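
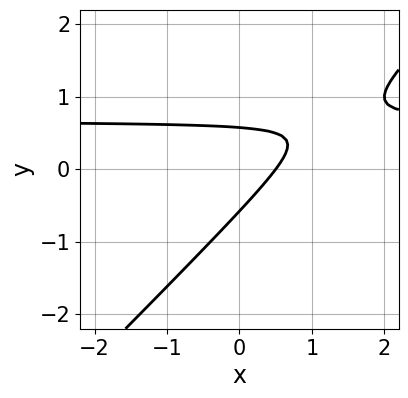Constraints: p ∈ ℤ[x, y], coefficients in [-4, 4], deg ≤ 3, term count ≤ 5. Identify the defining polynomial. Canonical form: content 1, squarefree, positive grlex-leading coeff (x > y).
3*x*y - 3*y^2 - 2*x + 1

Degree: a generic line meets the curve in up to 2 points, so deg p = 2.
The integer polynomial consistent with all of this is the stated p.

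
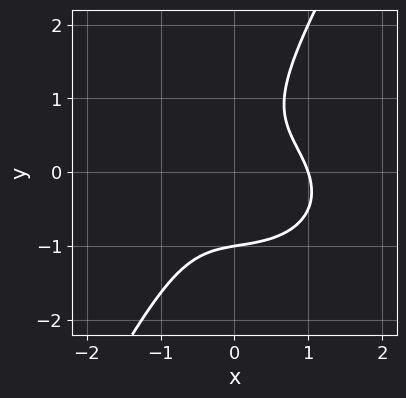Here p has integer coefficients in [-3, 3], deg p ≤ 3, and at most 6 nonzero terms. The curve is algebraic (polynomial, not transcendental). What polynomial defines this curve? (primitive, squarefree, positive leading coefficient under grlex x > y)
2*x^3 + 3*x*y^2 - 2*y^3 + 2*x*y - 2

1. deg p = 3. No degree-2 curve has this shape.
2. From the axis intercepts and sections: it meets the y-axis at y = -1 (among the integer gridlines); it meets the x-axis at x = 1 (among the integer gridlines).
3. Matching integer coefficients to the picture gives p.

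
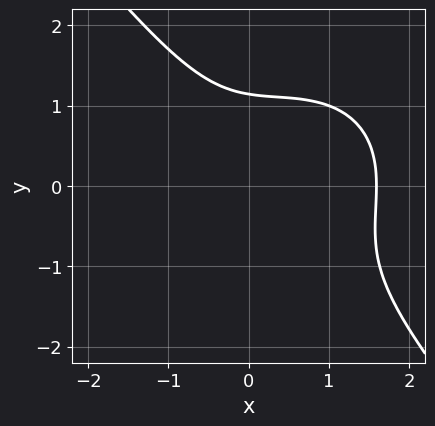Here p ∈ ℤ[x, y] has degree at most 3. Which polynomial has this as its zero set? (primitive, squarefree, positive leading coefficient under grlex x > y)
2*x^3 + x*y^2 + 2*y^3 - 2*x^2 - 3

First, degree: no degree-2 curve has this shape, so deg p = 3.
Finally, the integer polynomial consistent with all of this is the stated p.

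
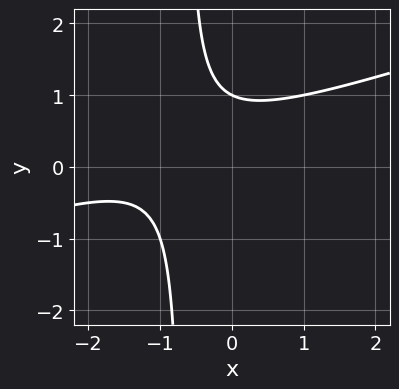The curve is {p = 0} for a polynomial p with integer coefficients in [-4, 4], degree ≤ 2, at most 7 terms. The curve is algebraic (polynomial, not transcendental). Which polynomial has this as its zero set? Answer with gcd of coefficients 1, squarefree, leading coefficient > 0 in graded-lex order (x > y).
x^2 - 3*x*y + 2*x - 2*y + 2

The degree is 2 — a generic line meets the curve in up to 2 points.
Observable constraints: no x-intercept at any integer in the box; one y-axis crossing is at y = 1.
Fitting integer coefficients to these (and the overall shape) gives p.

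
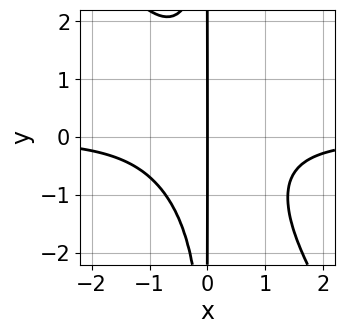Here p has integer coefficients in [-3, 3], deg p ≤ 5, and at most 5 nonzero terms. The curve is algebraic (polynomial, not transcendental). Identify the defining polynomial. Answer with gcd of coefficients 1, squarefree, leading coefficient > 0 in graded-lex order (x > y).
The degree is 4 — no degree-3 curve has this shape.
Reading off the gridlines: it crosses the x-axis at the gridline x = 0; every point of the y-axis in the box is on the curve.
Putting this together gives p.

3*x^3*y + 2*x^2*y^2 + 3*x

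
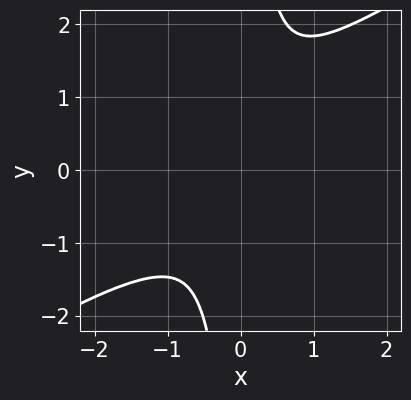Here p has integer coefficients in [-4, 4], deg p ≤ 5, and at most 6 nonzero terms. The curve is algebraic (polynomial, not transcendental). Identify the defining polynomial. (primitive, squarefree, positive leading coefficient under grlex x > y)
x^3*y - 2*x*y^3 + x^2*y + 2*x^2 + 2*y^2

The degree is 4 — a generic line meets the curve in up to 4 points.
Matching integer coefficients to the picture gives p.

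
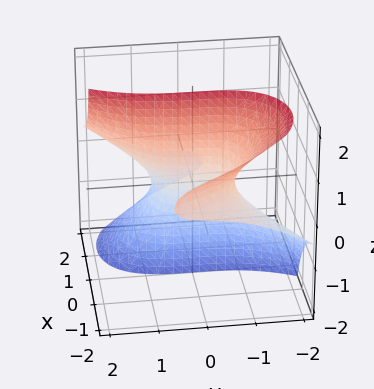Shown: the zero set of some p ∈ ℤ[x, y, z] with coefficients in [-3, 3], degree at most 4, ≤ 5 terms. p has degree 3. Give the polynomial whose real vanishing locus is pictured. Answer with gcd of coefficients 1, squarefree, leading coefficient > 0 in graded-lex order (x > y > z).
2*x^2*z + x*y*z + 3*x*z^2 - y^3 + x

1. deg p = 3.
2. Observable constraints: every point of the z-axis in the box is on the surface; it crosses the x-axis at the gridline x = 0; it crosses the y-axis at the gridline y = 0.
3. Matching integer coefficients to the picture gives p.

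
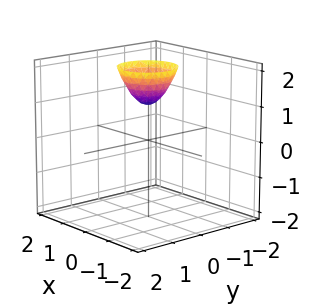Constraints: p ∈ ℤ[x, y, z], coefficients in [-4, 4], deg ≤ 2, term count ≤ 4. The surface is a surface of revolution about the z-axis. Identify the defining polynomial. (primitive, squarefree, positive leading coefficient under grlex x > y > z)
3*x^2 + 3*y^2 - 2*z + 2

1. Degree: the shape is more complex than any degree-1 surface, so deg p = 2.
2. Symmetries: rotational symmetry about the z-axis ⇒ p depends on x, y only through x² + y².
3. Observable constraints: it meets the z-axis at z = 1 (among the integer gridlines); a circular section at z = 2 has radius between 0 and 1.
4. The integer polynomial consistent with all of this is the stated p.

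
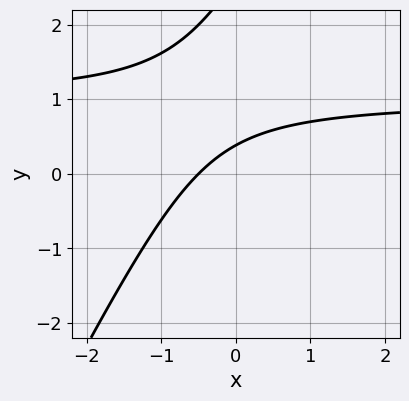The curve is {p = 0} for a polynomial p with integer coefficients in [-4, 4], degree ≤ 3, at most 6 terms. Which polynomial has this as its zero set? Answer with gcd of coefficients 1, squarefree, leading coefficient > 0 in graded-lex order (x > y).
First, deg p = 2. No degree-1 curve has this shape.
Finally, matching integer coefficients to the picture gives p.

2*x*y - y^2 - 2*x + 3*y - 1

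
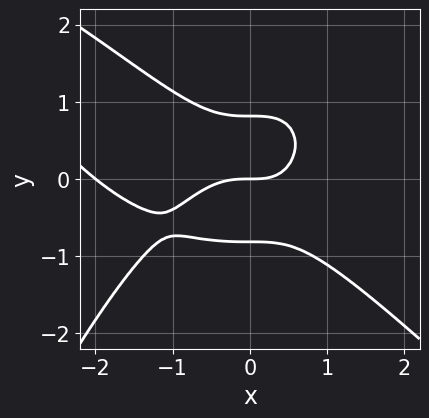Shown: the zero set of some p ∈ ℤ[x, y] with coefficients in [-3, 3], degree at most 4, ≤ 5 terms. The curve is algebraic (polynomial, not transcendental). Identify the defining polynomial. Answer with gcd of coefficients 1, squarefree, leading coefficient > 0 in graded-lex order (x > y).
deg p = 4.
Observable constraints: among the integer gridlines, it crosses the x-axis at x ∈ {-2, 0}; it meets the y-axis at y = 0 (among the integer gridlines).
Matching integer coefficients to the picture gives p.

x^4 + x^3*y + 2*x^3 + 3*y^3 - 2*y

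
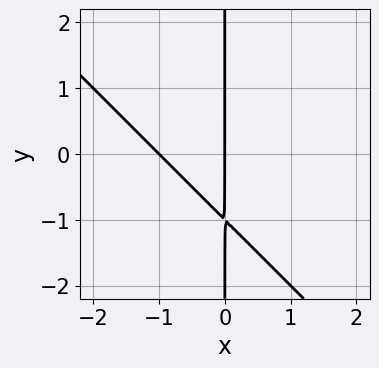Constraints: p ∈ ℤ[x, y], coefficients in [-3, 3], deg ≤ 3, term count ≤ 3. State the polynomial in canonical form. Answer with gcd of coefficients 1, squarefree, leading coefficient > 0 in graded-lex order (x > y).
1. Degree: no degree-1 curve has this shape, so deg p = 2.
2. From the visible intercepts: the visible y-axis segment lies entirely on the curve; the x-axis gridline crossings are at x ∈ {-1, 0}.
3. Together with the visible shape, these determine p as stated.

x^2 + x*y + x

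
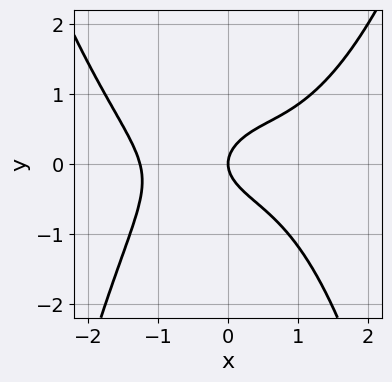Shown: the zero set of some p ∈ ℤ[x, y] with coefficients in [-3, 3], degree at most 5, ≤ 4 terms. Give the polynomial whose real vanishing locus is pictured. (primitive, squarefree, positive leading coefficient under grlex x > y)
x^4 - x^2*y - 3*y^2 + 2*x

deg p = 4.
Checking where it meets the axes: it meets the y-axis at y = 0 (among the integer gridlines); one x-axis crossing is at x = 0.
Putting this together gives p.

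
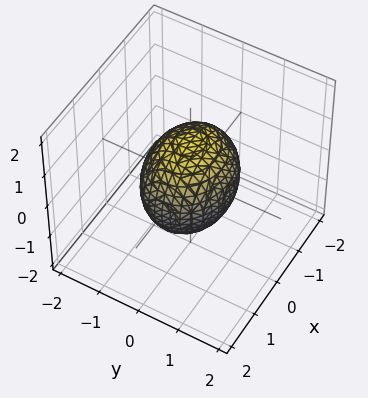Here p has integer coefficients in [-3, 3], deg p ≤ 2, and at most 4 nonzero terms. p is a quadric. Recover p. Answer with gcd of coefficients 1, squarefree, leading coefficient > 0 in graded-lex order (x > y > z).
deg p = 2. Bounded and convex; a quadric.
Symmetries: it's symmetric under z → −z, forcing even powers of z; mirror symmetry y ↦ −y ⇒ only even powers of y; mirror symmetry x ↦ −x ⇒ only even powers of x.
Reading off the gridlines: the y-axis gridline crossings are at y ∈ {-1, 1}.
These observations pin down the coefficients.

2*x^2 + 3*y^2 + 2*z^2 - 3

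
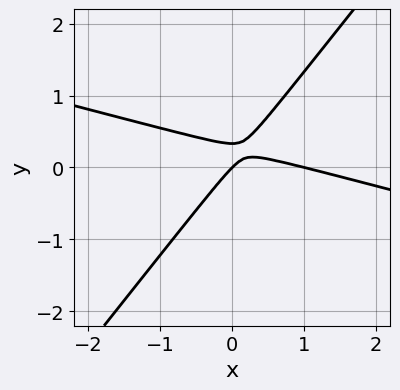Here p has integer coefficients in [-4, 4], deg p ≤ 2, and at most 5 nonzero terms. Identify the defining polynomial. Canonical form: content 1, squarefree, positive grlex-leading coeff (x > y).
1. deg p = 2. No degree-1 curve has this shape.
2. Checking where it meets the axes: it meets the y-axis at y = 0 (among the integer gridlines); among the integer gridlines, it crosses the x-axis at x ∈ {0, 1}.
3. Assembling these constraints gives the stated polynomial.

x^2 + 3*x*y - 3*y^2 - x + y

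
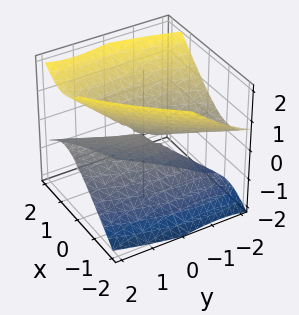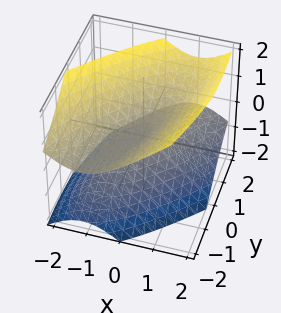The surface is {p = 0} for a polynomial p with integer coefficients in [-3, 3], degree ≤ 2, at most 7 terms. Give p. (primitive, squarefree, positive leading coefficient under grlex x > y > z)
3*x^2 - 3*x*y + y^2 + 2*y*z - 3*z^2

(a) The degree is 2 — no degree-1 surface has this shape.
(b) From the visible intercepts: it meets the z-axis at z = 0 (among the integer gridlines); it meets the x-axis at x = 0 (among the integer gridlines); it crosses the y-axis at the gridline y = 0.
(c) Solving for integer coefficients yields p as stated.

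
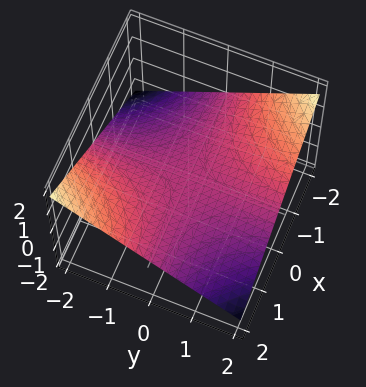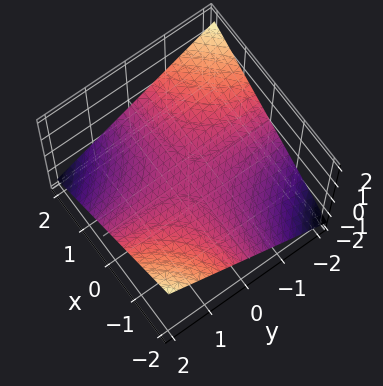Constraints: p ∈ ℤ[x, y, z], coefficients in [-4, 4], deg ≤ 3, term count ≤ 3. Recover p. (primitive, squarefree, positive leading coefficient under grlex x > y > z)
1. deg p = 2.
2. Against the integer gridlines: every point of the y-axis in the box is on the surface; the visible x-axis segment lies entirely on the surface; it meets the z-axis at z = 0 (among the integer gridlines).
3. Assembling these constraints gives the stated polynomial.

x*y + 3*z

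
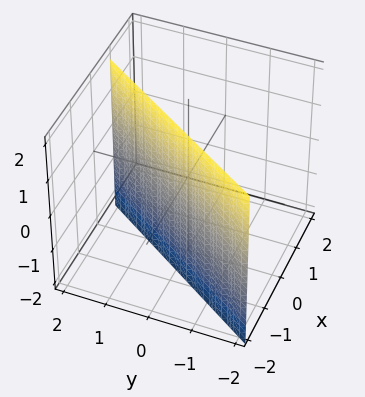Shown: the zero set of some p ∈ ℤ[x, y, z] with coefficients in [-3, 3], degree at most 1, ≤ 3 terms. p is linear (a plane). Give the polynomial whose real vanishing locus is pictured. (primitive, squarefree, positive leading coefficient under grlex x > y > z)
(a) Degree: the surface is flat (a plane), so deg p = 1.
(b) Checking where it meets the axes: one y-axis crossing is at y = 1; it misses every integer gridline on the z-axis.
(c) Matching integer coefficients to the picture gives p.

3*x - 2*y + 2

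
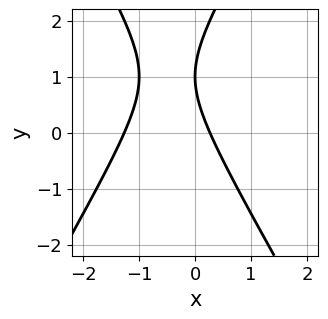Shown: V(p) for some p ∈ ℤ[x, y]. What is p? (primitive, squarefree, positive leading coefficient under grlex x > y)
3*x^2 - y^2 + 3*x + 2*y - 1

First, the degree is 2 — the shape is more complex than any degree-1 curve.
Then, reading off the gridlines: one y-axis crossing is at y = 1.
Finally, putting this together gives p.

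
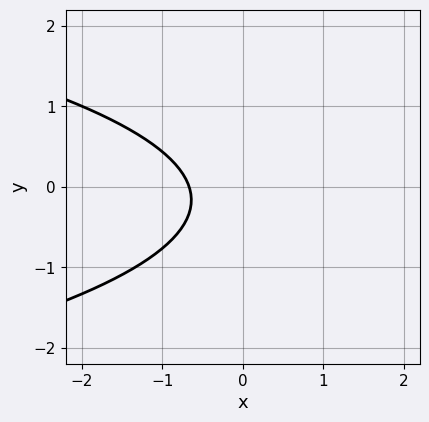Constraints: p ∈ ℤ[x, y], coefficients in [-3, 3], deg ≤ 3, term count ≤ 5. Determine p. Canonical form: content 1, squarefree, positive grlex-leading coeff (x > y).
3*y^2 + 3*x + y + 2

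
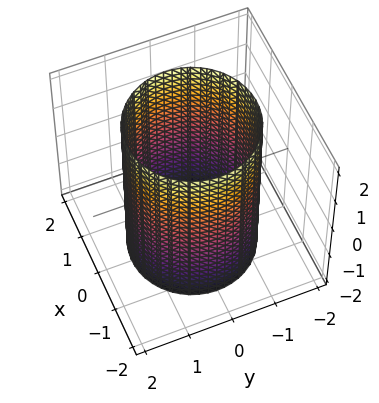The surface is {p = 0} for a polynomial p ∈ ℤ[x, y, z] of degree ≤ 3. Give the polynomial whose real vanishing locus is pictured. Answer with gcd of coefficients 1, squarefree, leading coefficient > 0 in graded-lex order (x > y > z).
x^2 + y^2 - 2

First, the degree is 2 — a cylinder; a quadric.
Then, symmetries: the surface is invariant under rotation about z: p = q(x² + y², z); the z ↦ −z reflection is a symmetry, so z appears only in even powers.
Next, reading off the gridlines: it misses every integer gridline on the z-axis; a circular section at z = 2 has radius between 1 and 2.
Finally, fitting integer coefficients to these (and the overall shape) gives p.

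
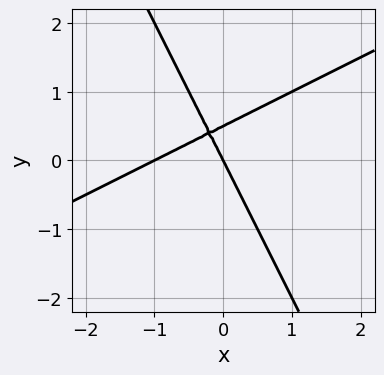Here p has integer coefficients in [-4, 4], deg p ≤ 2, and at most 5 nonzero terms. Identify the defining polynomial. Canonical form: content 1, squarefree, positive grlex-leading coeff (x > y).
(a) Degree: a generic line meets the curve in up to 2 points, so deg p = 2.
(b) Observable constraints: the x-axis gridline crossings are at x ∈ {-1, 0}; it meets the y-axis at y = 0 (among the integer gridlines).
(c) Matching integer coefficients to the picture gives p.

2*x^2 - 3*x*y - 2*y^2 + 2*x + y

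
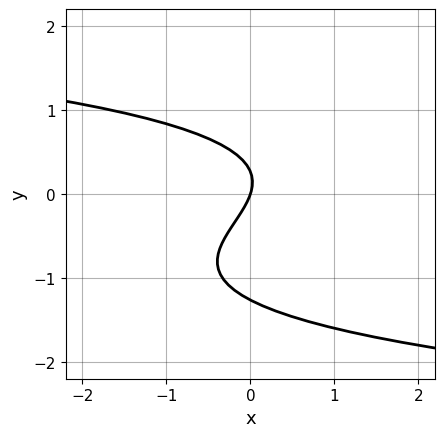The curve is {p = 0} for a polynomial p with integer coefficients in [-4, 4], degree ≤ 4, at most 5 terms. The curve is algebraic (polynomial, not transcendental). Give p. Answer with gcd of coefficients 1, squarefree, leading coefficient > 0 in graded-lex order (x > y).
3*y^3 + 3*y^2 + 3*x - y

deg p = 3.
From the axis intercepts and sections: it crosses the y-axis at the gridline y = 0; it meets the x-axis at x = 0 (among the integer gridlines).
Assembling these constraints gives the stated polynomial.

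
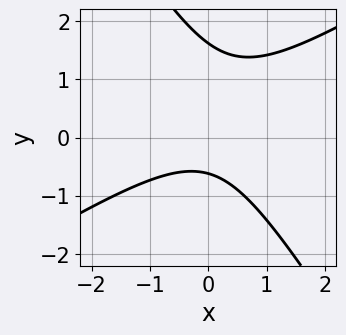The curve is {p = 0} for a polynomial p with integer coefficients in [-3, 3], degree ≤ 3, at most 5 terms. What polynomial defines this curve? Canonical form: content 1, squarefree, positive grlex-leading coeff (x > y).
(a) Degree: the shape is more complex than any degree-1 curve, so deg p = 2.
(b) Against the integer gridlines: it misses every integer gridline on the x-axis.
(c) These observations pin down the coefficients.

x^2 - x*y - y^2 + y + 1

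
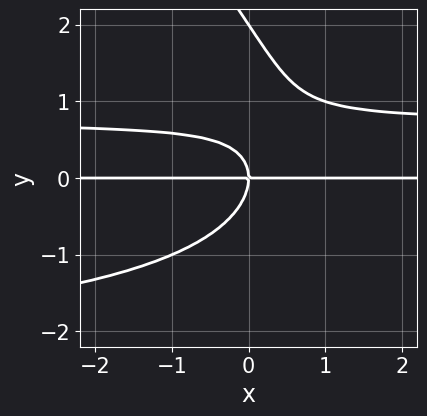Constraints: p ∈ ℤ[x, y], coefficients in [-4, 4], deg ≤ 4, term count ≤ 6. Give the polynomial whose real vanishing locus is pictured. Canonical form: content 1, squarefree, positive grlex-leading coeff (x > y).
x*y^3 + y^4 + 2*x*y^2 - 2*y^3 - 2*x*y

(a) The degree is 4 — the shape is more complex than any degree-3 curve.
(b) Checking where it meets the axes: among the integer gridlines, it crosses the y-axis at y ∈ {0, 2}; every point of the x-axis in the box is on the curve.
(c) Fitting integer coefficients to these (and the overall shape) gives p.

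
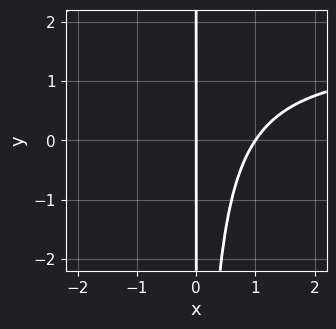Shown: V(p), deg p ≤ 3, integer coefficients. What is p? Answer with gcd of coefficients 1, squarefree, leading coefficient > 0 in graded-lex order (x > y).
2*x^2*y - 3*x^2 + 3*x

1. Degree: no degree-2 curve has this shape, so deg p = 3.
2. From the visible intercepts: every point of the y-axis in the box is on the curve; the x-axis gridline crossings are at x ∈ {0, 1}.
3. Putting this together gives p.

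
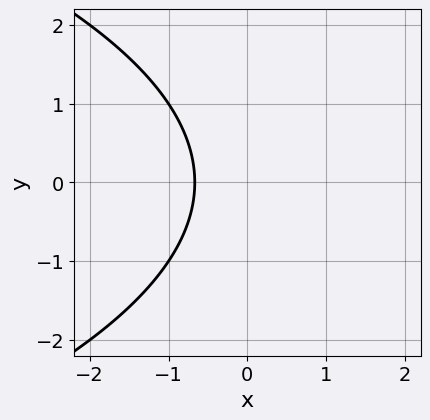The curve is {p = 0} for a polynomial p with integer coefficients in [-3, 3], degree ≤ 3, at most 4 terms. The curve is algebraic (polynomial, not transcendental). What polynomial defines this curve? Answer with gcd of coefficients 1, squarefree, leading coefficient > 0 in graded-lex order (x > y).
y^2 + 3*x + 2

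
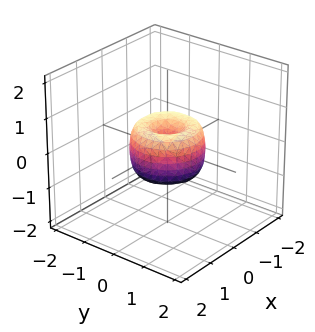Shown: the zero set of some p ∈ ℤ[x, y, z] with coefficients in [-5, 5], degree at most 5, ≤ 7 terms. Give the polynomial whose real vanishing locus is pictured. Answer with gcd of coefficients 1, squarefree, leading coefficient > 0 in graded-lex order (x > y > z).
2*x^4 + 4*x^2*y^2 + 2*y^4 - 2*x^2 - 2*y^2 + z^2

First, degree: a generic line meets the surface in up to 4 points, so deg p = 4.
Then, by symmetry, every cross-section ⟂ z is a circle, so x, y appear only via x² + y².
Then, observable constraints: the x-axis gridline crossings are at x ∈ {-1, 0, 1}; it crosses the z-axis at the gridline z = 0; among the integer gridlines, it crosses the y-axis at y ∈ {-1, 0, 1}; a circular section at z = 0 has radius exactly 1.
Finally, the integer polynomial consistent with all of this is the stated p.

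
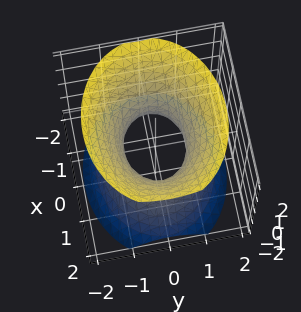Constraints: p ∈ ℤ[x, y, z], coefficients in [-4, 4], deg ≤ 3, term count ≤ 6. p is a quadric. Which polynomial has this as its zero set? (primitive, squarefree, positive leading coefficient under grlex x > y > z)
2*x^2 + 3*y^2 - 2*z^2 - 2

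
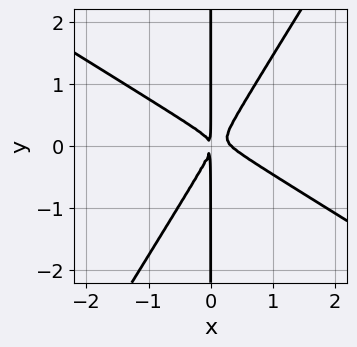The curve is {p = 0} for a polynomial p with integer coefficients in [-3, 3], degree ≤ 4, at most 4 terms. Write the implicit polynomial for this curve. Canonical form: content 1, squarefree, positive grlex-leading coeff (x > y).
1. deg p = 3. A generic line meets the curve in up to 3 points.
2. Reading off the gridlines: the visible y-axis segment lies entirely on the curve.
3. Assembling these constraints gives the stated polynomial.

3*x^3 + 3*x^2*y - 3*x*y^2 - x^2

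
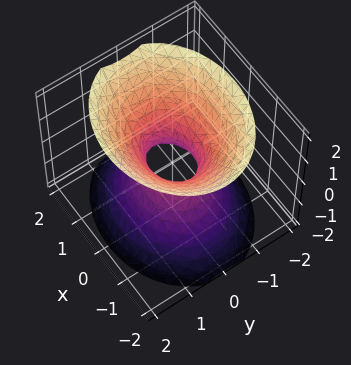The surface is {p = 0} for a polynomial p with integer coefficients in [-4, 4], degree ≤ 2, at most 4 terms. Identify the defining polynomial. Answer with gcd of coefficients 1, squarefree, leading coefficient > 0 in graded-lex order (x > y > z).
deg p = 2. One connected sheet with a waist; a quadric.
Symmetries: the x ↦ −x reflection is a symmetry, so x appears only in even powers; it's symmetric under z → −z, forcing even powers of z; mirror symmetry y ↦ −y ⇒ only even powers of y.
From the visible intercepts: no z-intercept at any integer in the box.
Fitting integer coefficients to these (and the overall shape) gives p.

2*x^2 + 3*y^2 - 2*z^2 - 1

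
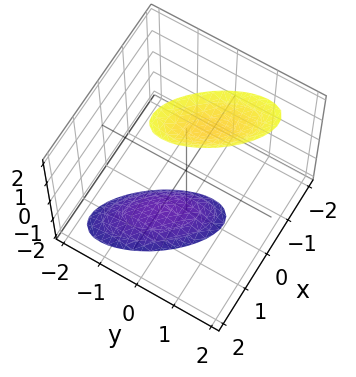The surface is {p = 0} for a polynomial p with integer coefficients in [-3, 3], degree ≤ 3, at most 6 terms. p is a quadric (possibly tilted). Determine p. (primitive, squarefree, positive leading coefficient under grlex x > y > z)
3*x^2 + 3*x*y + x*z + 2*y^2 - z^2 + 3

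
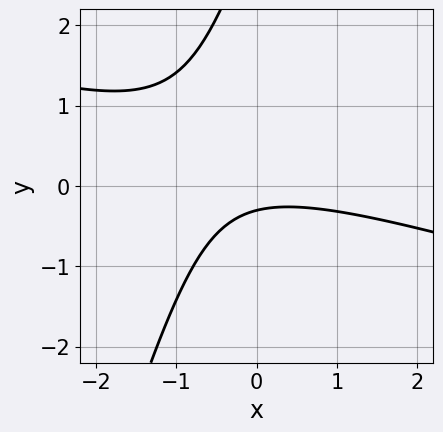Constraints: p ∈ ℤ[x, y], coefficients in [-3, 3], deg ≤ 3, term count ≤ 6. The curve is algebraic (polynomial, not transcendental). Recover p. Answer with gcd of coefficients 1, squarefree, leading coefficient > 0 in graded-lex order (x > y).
x^2 + 3*x*y - y^2 + 3*y + 1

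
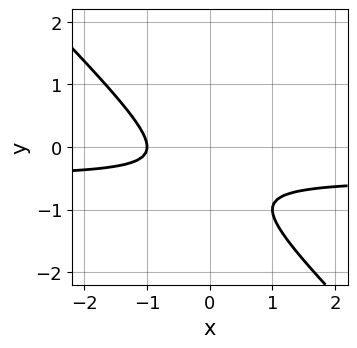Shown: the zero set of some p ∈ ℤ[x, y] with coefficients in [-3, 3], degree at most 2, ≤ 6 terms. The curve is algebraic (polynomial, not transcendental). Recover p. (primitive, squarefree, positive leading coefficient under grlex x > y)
2*x*y + 2*y^2 + x + 2*y + 1

First, deg p = 2.
Then, reading off the gridlines: it meets the x-axis at x = -1 (among the integer gridlines); it misses every integer gridline on the y-axis.
Finally, these observations pin down the coefficients.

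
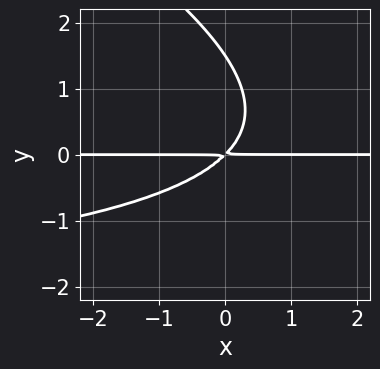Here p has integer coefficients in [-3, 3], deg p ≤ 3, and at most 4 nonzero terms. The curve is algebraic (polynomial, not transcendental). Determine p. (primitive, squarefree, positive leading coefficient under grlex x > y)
(a) Degree: no degree-2 curve has this shape, so deg p = 3.
(b) Checking where it meets the axes: the visible x-axis segment lies entirely on the curve.
(c) Putting this together gives p.

x*y^2 + 2*y^3 + 3*x*y - 3*y^2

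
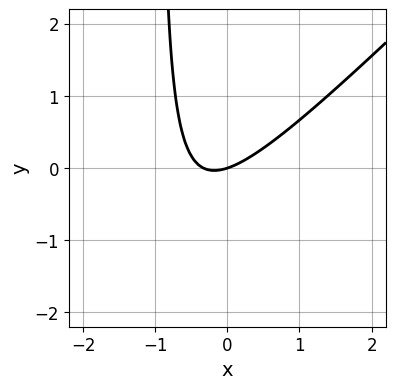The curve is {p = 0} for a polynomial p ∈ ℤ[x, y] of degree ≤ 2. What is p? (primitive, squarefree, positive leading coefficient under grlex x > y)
(a) The degree is 2 — no degree-1 curve has this shape.
(b) From the visible intercepts: it meets the x-axis at x = 0 (among the integer gridlines); it meets the y-axis at y = 0 (among the integer gridlines).
(c) The integer polynomial consistent with all of this is the stated p.

3*x^2 - 3*x*y + x - 3*y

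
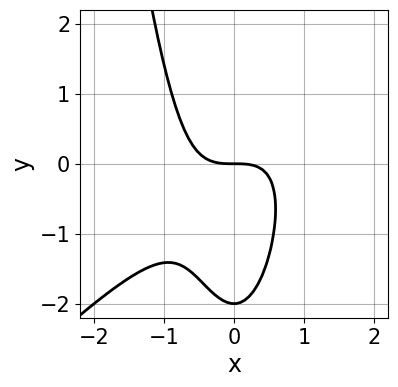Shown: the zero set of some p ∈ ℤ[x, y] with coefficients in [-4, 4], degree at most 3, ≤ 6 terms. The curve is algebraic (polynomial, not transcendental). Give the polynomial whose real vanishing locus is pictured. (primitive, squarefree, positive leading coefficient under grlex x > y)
2*x^3 - 2*x^2*y + y^2 + 2*y

deg p = 3. A generic line meets the curve in up to 3 points.
Against the integer gridlines: it crosses the x-axis at the gridline x = 0; the y-axis gridline crossings are at y ∈ {-2, 0}.
These observations pin down the coefficients.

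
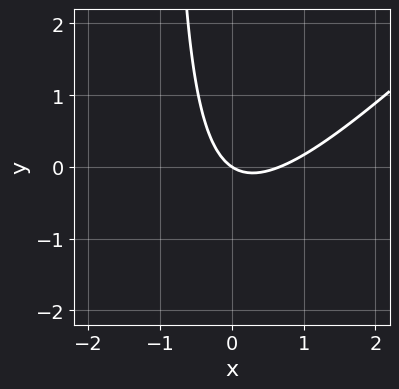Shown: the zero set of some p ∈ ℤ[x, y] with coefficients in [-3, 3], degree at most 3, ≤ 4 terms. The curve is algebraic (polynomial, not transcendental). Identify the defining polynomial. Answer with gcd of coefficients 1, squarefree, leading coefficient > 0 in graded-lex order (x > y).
3*x^2 - 3*x*y - 2*x - 3*y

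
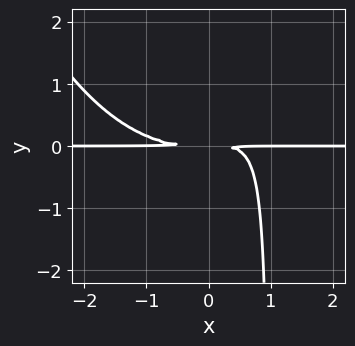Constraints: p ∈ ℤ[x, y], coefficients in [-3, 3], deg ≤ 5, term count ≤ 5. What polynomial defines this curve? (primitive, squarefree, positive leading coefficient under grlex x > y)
(a) Degree: no degree-3 curve has this shape, so deg p = 4.
(b) From the axis intercepts and sections: the visible x-axis segment lies entirely on the curve.
(c) Matching integer coefficients to the picture gives p.

x^3*y - 3*x*y^2 + 3*y^2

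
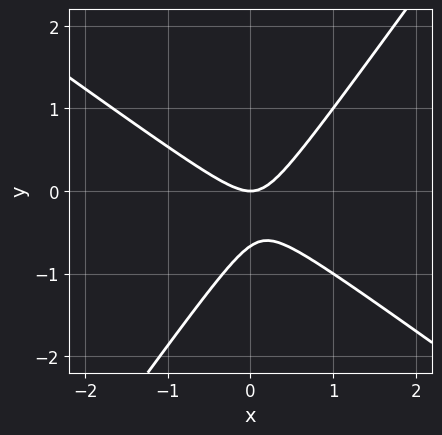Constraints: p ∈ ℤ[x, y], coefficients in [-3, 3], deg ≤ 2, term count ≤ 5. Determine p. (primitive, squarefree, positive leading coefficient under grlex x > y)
The degree is 2 — no degree-1 curve has this shape.
Against the integer gridlines: it crosses the x-axis at the gridline x = 0; it meets the y-axis at y = 0 (among the integer gridlines).
The integer polynomial consistent with all of this is the stated p.

3*x^2 + 2*x*y - 3*y^2 - 2*y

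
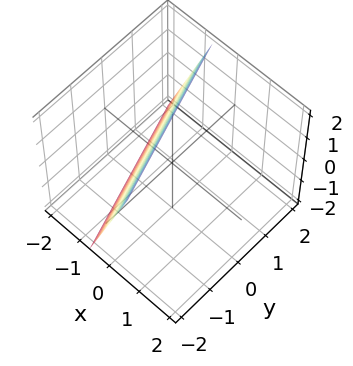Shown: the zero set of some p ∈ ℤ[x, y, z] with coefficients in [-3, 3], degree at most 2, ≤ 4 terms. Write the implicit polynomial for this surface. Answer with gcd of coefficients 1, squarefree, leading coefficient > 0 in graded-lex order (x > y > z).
3*x + y - z + 2

First, the degree is 1 — every cross-section is a straight line — this is a plane.
Next, checking where it meets the axes: it crosses the y-axis at the gridline y = -2; it meets the z-axis at z = 2 (among the integer gridlines).
Finally, fitting integer coefficients to these (and the overall shape) gives p.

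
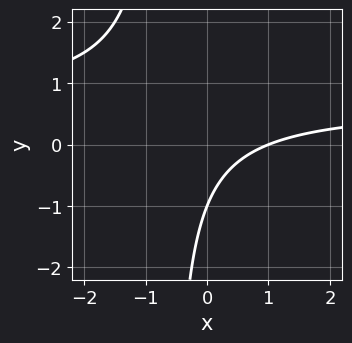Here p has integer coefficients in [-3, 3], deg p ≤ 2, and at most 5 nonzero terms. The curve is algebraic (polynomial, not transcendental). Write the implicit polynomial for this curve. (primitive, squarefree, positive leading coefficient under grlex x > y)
3*x*y - 2*x + 2*y + 2

1. deg p = 2.
2. From the visible intercepts: one x-axis crossing is at x = 1; it crosses the y-axis at the gridline y = -1.
3. Matching integer coefficients to the picture gives p.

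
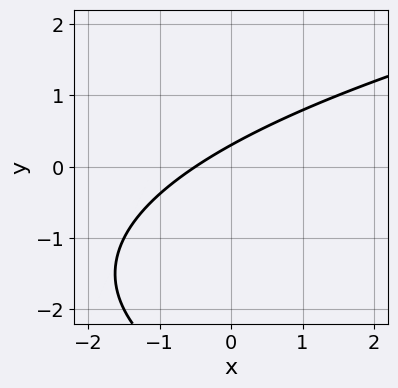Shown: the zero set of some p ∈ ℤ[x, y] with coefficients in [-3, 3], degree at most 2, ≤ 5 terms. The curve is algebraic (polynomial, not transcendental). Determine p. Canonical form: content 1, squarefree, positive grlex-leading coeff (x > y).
y^2 - 2*x + 3*y - 1

(a) Degree: the shape is more complex than any degree-1 curve, so deg p = 2.
(b) Solving for integer coefficients yields p as stated.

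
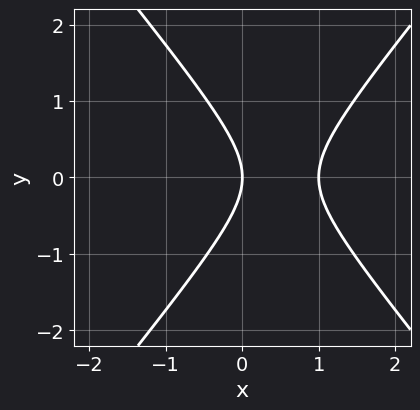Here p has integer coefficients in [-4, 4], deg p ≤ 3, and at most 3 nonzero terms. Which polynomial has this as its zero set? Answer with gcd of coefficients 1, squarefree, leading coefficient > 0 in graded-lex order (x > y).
1. Degree: no degree-1 curve has this shape, so deg p = 2.
2. Symmetries: it's symmetric under y → −y, forcing even powers of y.
3. From the axis intercepts and sections: one y-axis crossing is at y = 0; the x-axis gridline crossings are at x ∈ {0, 1}.
4. Matching integer coefficients to the picture gives p.

3*x^2 - 2*y^2 - 3*x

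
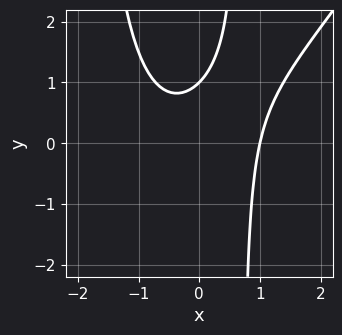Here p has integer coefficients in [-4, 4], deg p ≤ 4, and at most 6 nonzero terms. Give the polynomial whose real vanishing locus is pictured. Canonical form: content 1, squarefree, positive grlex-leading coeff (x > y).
The degree is 3 — the shape is more complex than any degree-2 curve.
Observable constraints: one x-axis crossing is at x = 1; it meets the y-axis at y = 1 (among the integer gridlines).
The integer polynomial consistent with all of this is the stated p.

3*x^3 - 2*x^2*y - 3*x*y + 3*y - 3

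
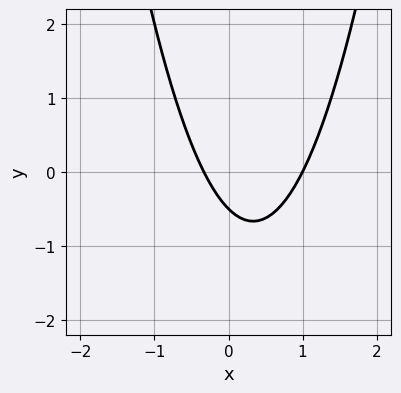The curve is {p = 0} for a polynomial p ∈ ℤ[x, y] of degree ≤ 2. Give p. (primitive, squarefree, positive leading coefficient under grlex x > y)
3*x^2 - 2*x - 2*y - 1

Degree: no degree-1 curve has this shape, so deg p = 2.
Reading off the gridlines: it crosses the x-axis at the gridline x = 1.
Fitting integer coefficients to these (and the overall shape) gives p.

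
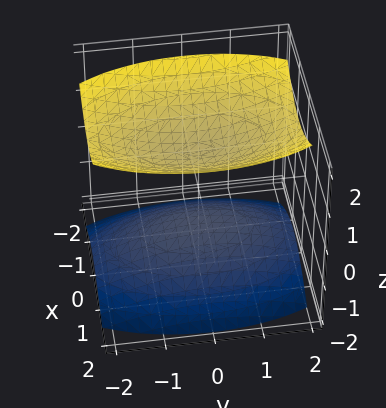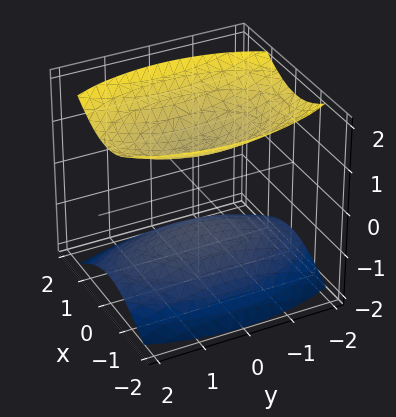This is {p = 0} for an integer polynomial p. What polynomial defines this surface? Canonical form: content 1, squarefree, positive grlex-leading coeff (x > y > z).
(a) I count 2 distinct pieces. Treating them together as one polynomial.
(b) The degree is 2 — two sheets facing apart; a quadric.
(c) Symmetries: mirror symmetry x ↦ −x ⇒ only even powers of x; it's symmetric under z → −z, forcing even powers of z; it's symmetric under y → −y, forcing even powers of y.
(d) Reading off the gridlines: the z-axis gridline crossings are at z ∈ {-1, 1}; it misses every integer gridline on the x-axis; the surface avoids every integer y-axis point in the box.
(e) Assembling these constraints gives the stated polynomial.

3*x^2 + y^2 - 3*z^2 + 3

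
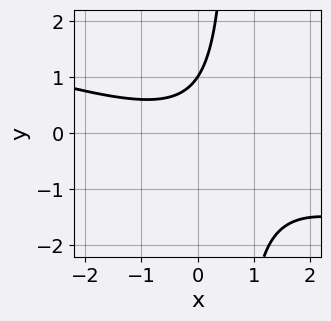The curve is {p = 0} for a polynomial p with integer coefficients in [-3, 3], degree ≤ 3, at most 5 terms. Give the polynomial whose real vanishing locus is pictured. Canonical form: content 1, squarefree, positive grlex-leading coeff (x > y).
x^2 + 3*x*y - 2*y + 2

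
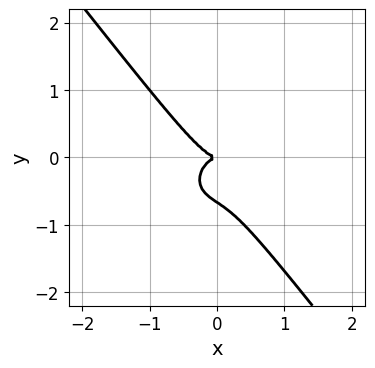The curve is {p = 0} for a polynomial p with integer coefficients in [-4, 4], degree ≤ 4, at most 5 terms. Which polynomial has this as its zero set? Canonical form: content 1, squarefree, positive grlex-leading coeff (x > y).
(a) The degree is 3 — a generic line meets the curve in up to 3 points.
(b) Checking where it meets the axes: it crosses the y-axis at the gridline y = 0; it meets the x-axis at x = 0 (among the integer gridlines).
(c) Solving for integer coefficients yields p as stated.

3*x^3 + 2*x*y^2 + 3*y^3 + 2*y^2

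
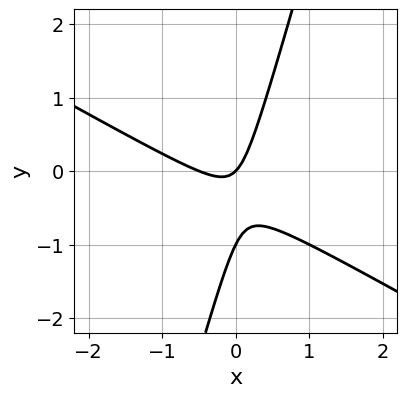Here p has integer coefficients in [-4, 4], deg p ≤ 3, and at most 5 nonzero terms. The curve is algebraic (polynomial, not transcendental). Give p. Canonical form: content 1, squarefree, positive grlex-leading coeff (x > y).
2*x^2 + 3*x*y - y^2 + x - y

1. Degree: no degree-1 curve has this shape, so deg p = 2.
2. From the axis intercepts and sections: it meets the x-axis at x = 0 (among the integer gridlines); among the integer gridlines, it crosses the y-axis at y ∈ {-1, 0}.
3. Together with the visible shape, these determine p as stated.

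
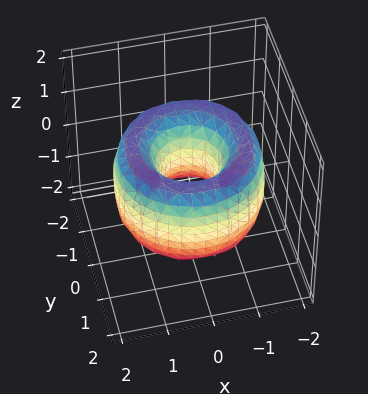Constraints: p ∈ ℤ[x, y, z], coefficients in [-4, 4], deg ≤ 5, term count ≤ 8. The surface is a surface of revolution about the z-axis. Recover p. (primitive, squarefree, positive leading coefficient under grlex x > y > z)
1. Degree: no degree-3 surface has this shape, so deg p = 4.
2. By symmetry, the surface is invariant under rotation about z: p = q(x² + y², z).
3. Reading off the gridlines: no z-intercept at any integer in the box; a circular section at z = -1 has radius exactly 1.
4. These observations pin down the coefficients.

x^4 + 2*x^2*y^2 + y^4 - 3*x^2 - 3*y^2 + z^2 + 1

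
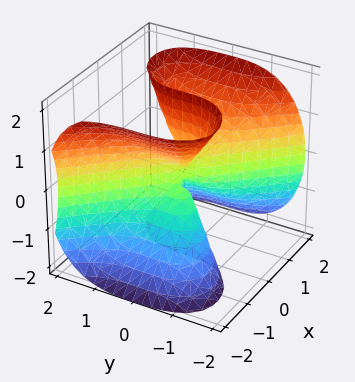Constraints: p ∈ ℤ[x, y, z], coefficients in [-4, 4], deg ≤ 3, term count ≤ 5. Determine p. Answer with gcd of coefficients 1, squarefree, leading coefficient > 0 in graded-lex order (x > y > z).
(a) deg p = 3.
(b) From the axis intercepts and sections: it meets the y-axis at y = 0 (among the integer gridlines); the visible z-axis segment lies entirely on the surface; it crosses the x-axis at the gridline x = 0.
(c) Together with the visible shape, these determine p as stated.

x^3 - x*z^2 + y^3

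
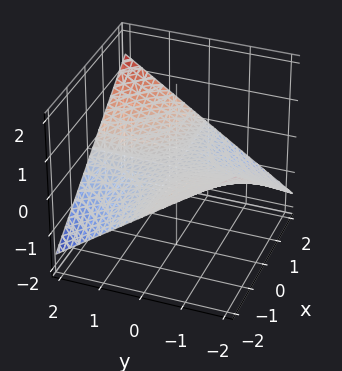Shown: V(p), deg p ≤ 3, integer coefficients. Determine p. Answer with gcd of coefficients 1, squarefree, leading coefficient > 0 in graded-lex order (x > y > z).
The degree is 2 — a saddle surface; a quadric.
Checking where it meets the axes: every point of the x-axis in the box is on the surface; the visible y-axis segment lies entirely on the surface.
Fitting integer coefficients to these (and the overall shape) gives p.

x*y - 3*z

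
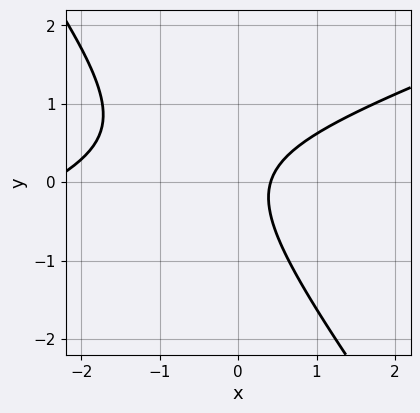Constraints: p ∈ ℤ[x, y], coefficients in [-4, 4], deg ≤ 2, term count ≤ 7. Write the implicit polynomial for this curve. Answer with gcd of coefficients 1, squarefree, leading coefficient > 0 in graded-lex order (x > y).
x^2 - 2*x*y - 2*y^2 + 2*x - 1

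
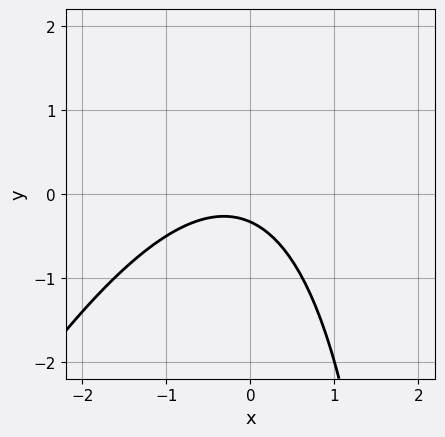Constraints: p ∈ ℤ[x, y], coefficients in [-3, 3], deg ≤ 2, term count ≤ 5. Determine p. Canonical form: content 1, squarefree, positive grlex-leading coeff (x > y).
2*x^2 - x*y + x + 3*y + 1

1. The degree is 2 — no degree-1 curve has this shape.
2. From the visible intercepts: the curve avoids every integer x-axis point in the box.
3. Assembling these constraints gives the stated polynomial.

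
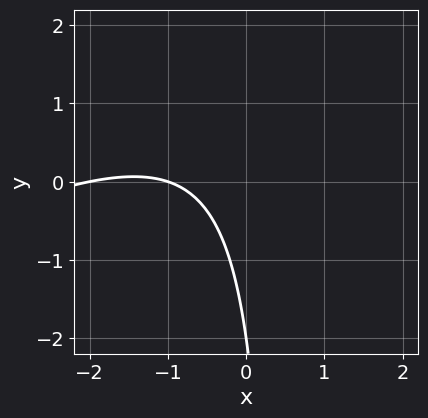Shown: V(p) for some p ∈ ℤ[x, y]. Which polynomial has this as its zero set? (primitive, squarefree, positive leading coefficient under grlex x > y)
x^2 - 2*x*y + 3*x + y + 2

1. Degree: a generic line meets the curve in up to 2 points, so deg p = 2.
2. From the visible intercepts: one y-axis crossing is at y = -2; the x-axis gridline crossings are at x ∈ {-2, -1}.
3. Solving for integer coefficients yields p as stated.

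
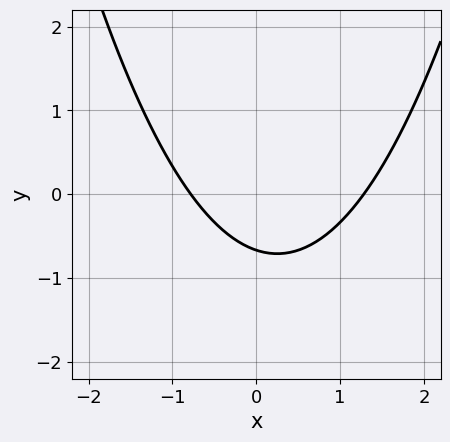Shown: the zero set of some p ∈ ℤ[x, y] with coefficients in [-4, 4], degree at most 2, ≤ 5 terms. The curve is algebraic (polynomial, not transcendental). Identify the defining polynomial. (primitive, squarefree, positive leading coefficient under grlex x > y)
1. deg p = 2. A generic line meets the curve in up to 2 points.
2. The integer polynomial consistent with all of this is the stated p.

2*x^2 - x - 3*y - 2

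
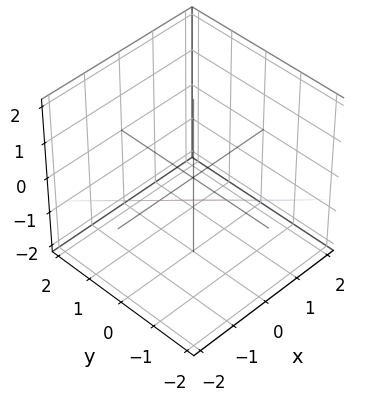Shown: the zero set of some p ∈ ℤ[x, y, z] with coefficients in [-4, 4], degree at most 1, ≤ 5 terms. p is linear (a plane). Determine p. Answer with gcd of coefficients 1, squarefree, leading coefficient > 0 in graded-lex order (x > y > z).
2*x + 2*y + 3*z + 2

(a) Degree: the surface is flat (a plane), so deg p = 1.
(b) Checking where it meets the axes: it meets the x-axis at x = -1 (among the integer gridlines); it crosses the y-axis at the gridline y = -1.
(c) Putting this together gives p.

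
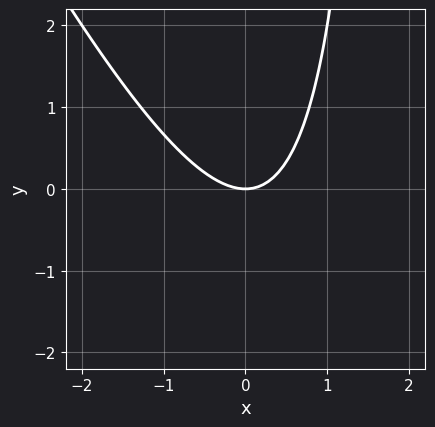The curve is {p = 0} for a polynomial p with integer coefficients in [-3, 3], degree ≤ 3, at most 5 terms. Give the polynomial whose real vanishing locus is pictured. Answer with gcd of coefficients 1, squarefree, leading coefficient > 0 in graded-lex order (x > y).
First, the degree is 2 — the shape is more complex than any degree-1 curve.
Then, reading off the gridlines: it meets the x-axis at x = 0 (among the integer gridlines); one y-axis crossing is at y = 0.
Finally, matching integer coefficients to the picture gives p.

2*x^2 + x*y - 2*y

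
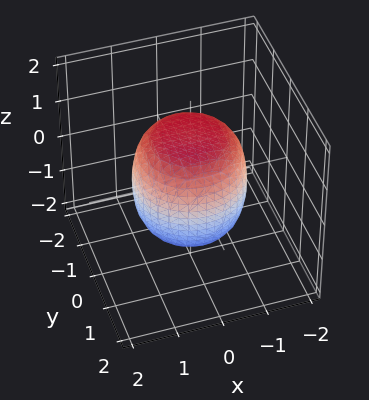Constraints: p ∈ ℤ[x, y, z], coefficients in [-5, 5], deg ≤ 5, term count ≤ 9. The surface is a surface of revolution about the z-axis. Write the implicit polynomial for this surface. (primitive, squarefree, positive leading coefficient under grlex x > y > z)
The degree is 4 — the shape is more complex than any degree-3 surface.
By symmetry, the surface is invariant under rotation about z: p = q(x² + y², z).
Observable constraints: a circular section at z = 1 has radius exactly 1.
Solving for integer coefficients yields p as stated.

2*x^4 + 4*x^2*y^2 + 2*y^4 - x^2 - y^2 + 2*z^2 - 3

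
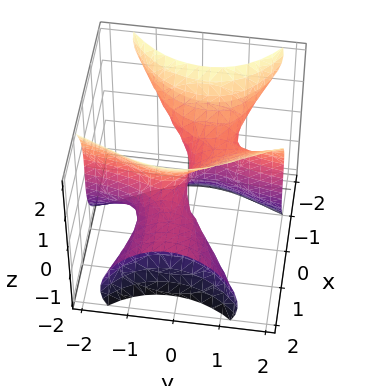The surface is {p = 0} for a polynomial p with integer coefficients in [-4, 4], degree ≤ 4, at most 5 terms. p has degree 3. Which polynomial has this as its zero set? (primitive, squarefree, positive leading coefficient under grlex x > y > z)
2*x^2*z + 2*x*y^2 - z^3 + y

(a) deg p = 3. The shape is more complex than any degree-2 surface.
(b) Observable constraints: one z-axis crossing is at z = 0; one y-axis crossing is at y = 0; the visible x-axis segment lies entirely on the surface.
(c) Assembling these constraints gives the stated polynomial.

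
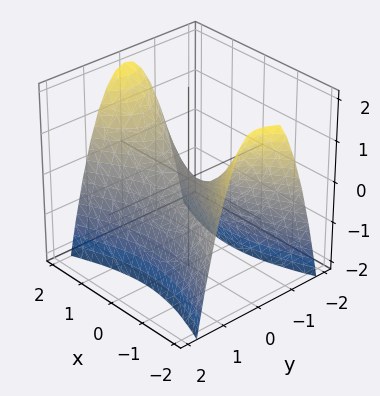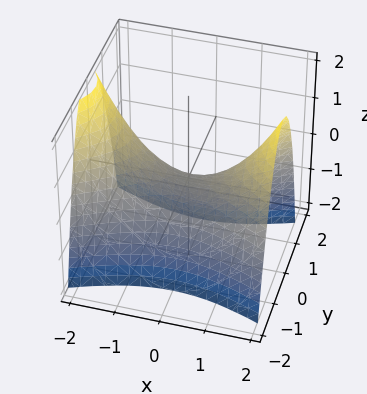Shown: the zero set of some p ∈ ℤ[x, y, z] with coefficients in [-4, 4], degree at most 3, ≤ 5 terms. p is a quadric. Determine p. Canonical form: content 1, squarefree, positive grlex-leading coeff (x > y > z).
deg p = 2. A hyperbolic paraboloid; a quadric.
Symmetries: it's symmetric under y → −y, forcing even powers of y; mirror symmetry x ↦ −x ⇒ only even powers of x.
Checking where it meets the axes: one z-axis crossing is at z = 0; it crosses the y-axis at the gridline y = 0.
The integer polynomial consistent with all of this is the stated p.

x^2 - 3*y^2 - 2*z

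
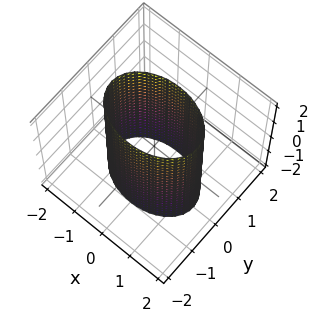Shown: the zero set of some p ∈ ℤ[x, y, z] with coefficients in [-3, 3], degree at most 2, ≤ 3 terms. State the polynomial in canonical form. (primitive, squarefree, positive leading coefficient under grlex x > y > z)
x^2 + 2*y^2 - 2

First, deg p = 2. A cylinder; a quadric.
Next, symmetries: the x ↦ −x reflection is a symmetry, so x appears only in even powers; the z ↦ −z reflection is a symmetry, so z appears only in even powers; mirror symmetry y ↦ −y ⇒ only even powers of y.
Then, against the integer gridlines: no z-intercept at any integer in the box; among the integer gridlines, it crosses the y-axis at y ∈ {-1, 1}.
Finally, these observations pin down the coefficients.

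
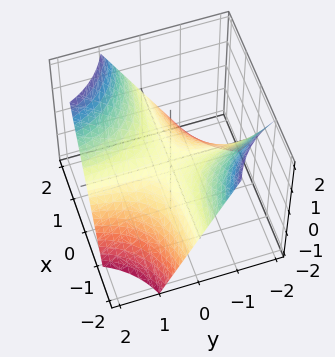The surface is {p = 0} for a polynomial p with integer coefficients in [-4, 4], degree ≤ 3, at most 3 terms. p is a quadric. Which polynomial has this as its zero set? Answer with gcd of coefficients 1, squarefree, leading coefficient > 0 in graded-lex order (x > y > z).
(a) Degree: a saddle surface; a quadric, so deg p = 2.
(b) From the axis intercepts and sections: the visible y-axis segment lies entirely on the surface; it crosses the z-axis at the gridline z = 0.
(c) The integer polynomial consistent with all of this is the stated p. Check: (2, 0, 0) on the x-axis lies on the surface, and p(2, 0, 0) = 0. ✓

x*y - z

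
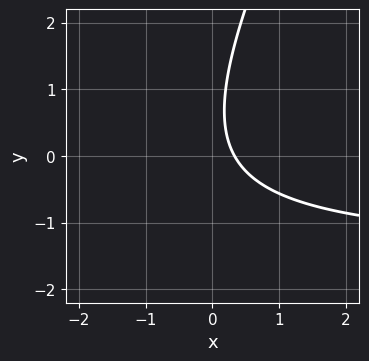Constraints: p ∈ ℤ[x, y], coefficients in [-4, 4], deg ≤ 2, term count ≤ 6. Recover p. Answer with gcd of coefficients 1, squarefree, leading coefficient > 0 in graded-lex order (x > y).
The degree is 2 — a generic line meets the curve in up to 2 points.
From the axis intercepts and sections: no y-intercept at any integer in the box.
Solving for integer coefficients yields p as stated.

2*x*y - y^2 + 3*x + y - 1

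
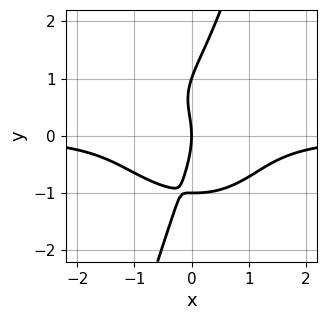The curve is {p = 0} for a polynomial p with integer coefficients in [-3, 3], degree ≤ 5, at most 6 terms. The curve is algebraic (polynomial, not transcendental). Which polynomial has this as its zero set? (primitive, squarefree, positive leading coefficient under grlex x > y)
(a) deg p = 4. A generic line meets the curve in up to 4 points.
(b) Reading off the gridlines: one x-axis crossing is at x = 0; the y-axis gridline crossings are at y ∈ {-1, 0, 1}.
(c) Together with the visible shape, these determine p as stated.

3*x^3*y + 3*x*y^3 - y^4 + y^2 + 3*x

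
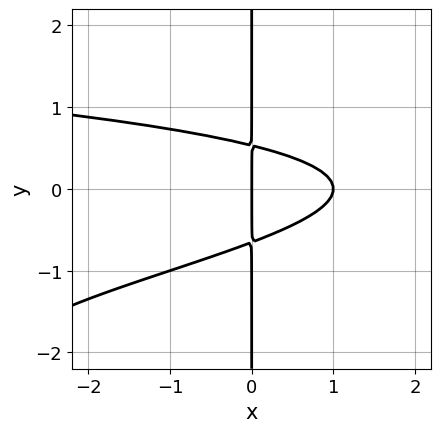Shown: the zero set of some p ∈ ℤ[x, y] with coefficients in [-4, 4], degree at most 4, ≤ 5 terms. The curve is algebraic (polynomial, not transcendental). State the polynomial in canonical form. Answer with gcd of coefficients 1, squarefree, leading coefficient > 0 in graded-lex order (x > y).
x*y^3 + 3*x*y^2 + x^2 - x

1. deg p = 4. A generic line meets the curve in up to 4 points.
2. Observable constraints: the visible y-axis segment lies entirely on the curve; among the integer gridlines, it crosses the x-axis at x ∈ {0, 1}.
3. Matching integer coefficients to the picture gives p.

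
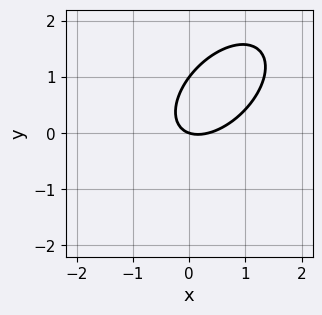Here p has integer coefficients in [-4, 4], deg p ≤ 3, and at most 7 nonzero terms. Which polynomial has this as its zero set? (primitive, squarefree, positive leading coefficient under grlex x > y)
3*x^2 - 3*x*y + 3*y^2 - x - 3*y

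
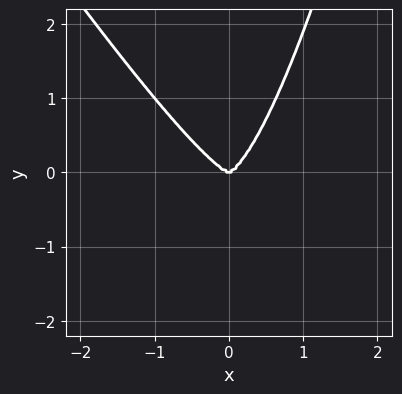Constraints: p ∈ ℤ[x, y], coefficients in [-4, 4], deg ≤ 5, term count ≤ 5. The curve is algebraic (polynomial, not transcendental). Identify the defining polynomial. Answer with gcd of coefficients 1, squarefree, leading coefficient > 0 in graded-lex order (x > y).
3*x^4 + 2*x^3*y - y^3

1. Degree: no degree-3 curve has this shape, so deg p = 4.
2. Against the integer gridlines: it crosses the y-axis at the gridline y = 0; it crosses the x-axis at the gridline x = 0.
3. These observations pin down the coefficients.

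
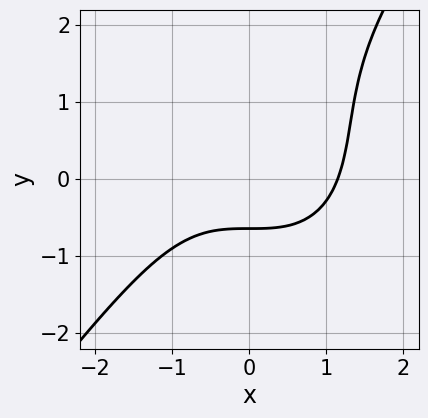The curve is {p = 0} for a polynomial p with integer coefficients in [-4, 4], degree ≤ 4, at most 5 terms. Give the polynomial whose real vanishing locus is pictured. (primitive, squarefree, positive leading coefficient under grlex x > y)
The degree is 3 — a generic line meets the curve in up to 3 points.
The integer polynomial consistent with all of this is the stated p.

2*x^3 - y^3 + 2*y^2 - 3*y - 3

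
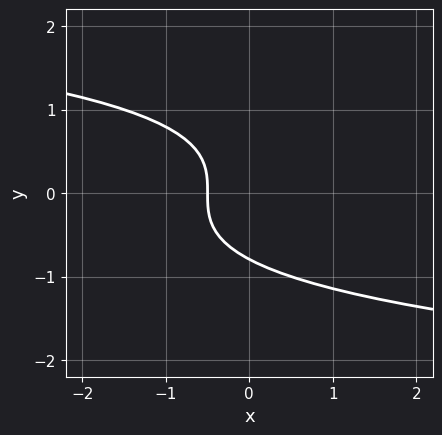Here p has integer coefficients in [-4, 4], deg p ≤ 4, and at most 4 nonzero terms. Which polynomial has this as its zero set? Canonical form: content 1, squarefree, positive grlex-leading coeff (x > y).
2*y^3 + 2*x + 1

(a) Degree: no degree-2 curve has this shape, so deg p = 3.
(b) Solving for integer coefficients yields p as stated.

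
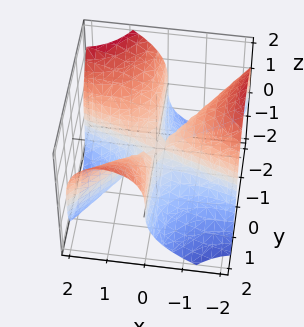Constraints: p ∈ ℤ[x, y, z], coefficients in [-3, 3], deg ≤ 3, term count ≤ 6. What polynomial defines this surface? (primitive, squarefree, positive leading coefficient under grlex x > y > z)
(a) The degree is 3 — the shape is more complex than any degree-2 surface.
(b) From the axis intercepts and sections: it crosses the x-axis at the gridline x = 0; every point of the y-axis in the box is on the surface; it crosses the z-axis at the gridline z = 0.
(c) These observations pin down the coefficients.

x^3 + 2*x^2*y - 3*x*y^2 + 2*z^3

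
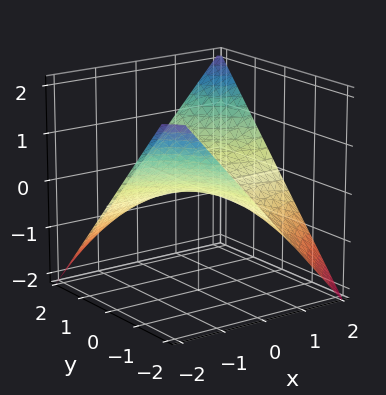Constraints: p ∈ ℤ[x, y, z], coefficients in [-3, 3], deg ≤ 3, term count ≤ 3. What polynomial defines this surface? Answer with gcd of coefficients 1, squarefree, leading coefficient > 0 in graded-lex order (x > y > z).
1. deg p = 2. A saddle surface; a quadric.
2. Reading off the gridlines: every point of the x-axis in the box is on the surface; the visible y-axis segment lies entirely on the surface.
3. Together with the visible shape, these determine p as stated.

x*y - 2*z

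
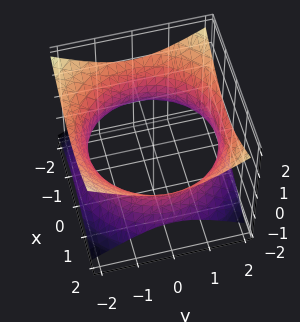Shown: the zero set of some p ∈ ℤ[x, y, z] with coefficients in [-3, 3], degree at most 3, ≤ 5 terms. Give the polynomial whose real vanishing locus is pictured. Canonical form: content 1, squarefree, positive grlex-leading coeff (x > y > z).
(a) The degree is 2 — the shape is more complex than any degree-1 surface.
(b) By symmetry, every cross-section ⟂ z is a circle, so x, y appear only via x² + y².
(c) From the axis intercepts and sections: a circular section at z = 0 has radius between 1 and 2; the surface avoids every integer z-axis point in the box.
(d) Together with the visible shape, these determine p as stated.

x^2 + y^2 - 2*z^2 - 3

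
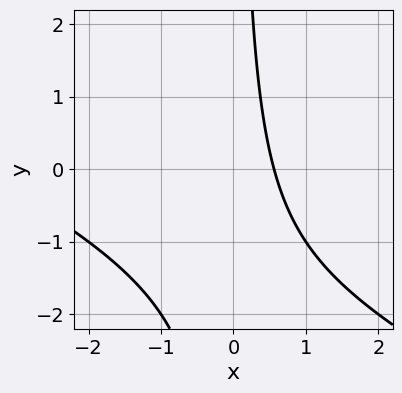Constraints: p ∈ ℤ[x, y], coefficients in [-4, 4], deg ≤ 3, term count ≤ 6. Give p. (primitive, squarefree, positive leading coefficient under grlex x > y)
x^2 + 2*x*y + 3*x - 2

Degree: no degree-1 curve has this shape, so deg p = 2.
From the axis intercepts and sections: the curve avoids every integer y-axis point in the box.
Matching integer coefficients to the picture gives p.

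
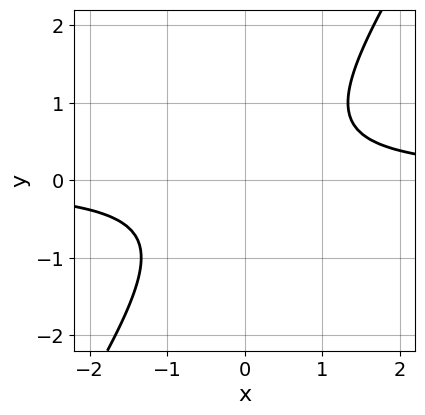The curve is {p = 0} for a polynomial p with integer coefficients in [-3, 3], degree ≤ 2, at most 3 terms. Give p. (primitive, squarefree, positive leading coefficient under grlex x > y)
1. The degree is 2 — the shape is more complex than any degree-1 curve.
2. Checking where it meets the axes: the curve avoids every integer x-axis point in the box; the curve avoids every integer y-axis point in the box.
3. These observations pin down the coefficients.

3*x*y - 2*y^2 - 2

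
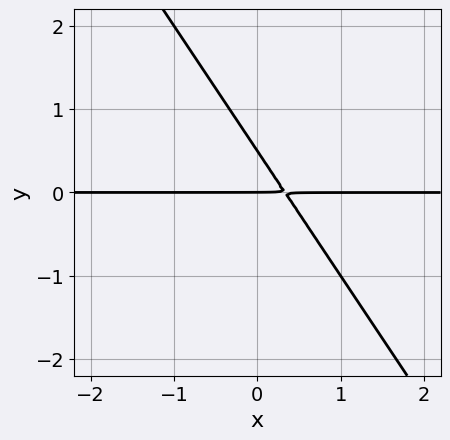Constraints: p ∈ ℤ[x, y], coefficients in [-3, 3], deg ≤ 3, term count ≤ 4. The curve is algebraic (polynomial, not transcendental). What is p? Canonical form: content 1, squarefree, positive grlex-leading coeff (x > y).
3*x*y + 2*y^2 - y

(a) Degree: the shape is more complex than any degree-1 curve, so deg p = 2.
(b) From the visible intercepts: it meets the y-axis at y = 0 (among the integer gridlines); every point of the x-axis in the box is on the curve.
(c) Matching integer coefficients to the picture gives p.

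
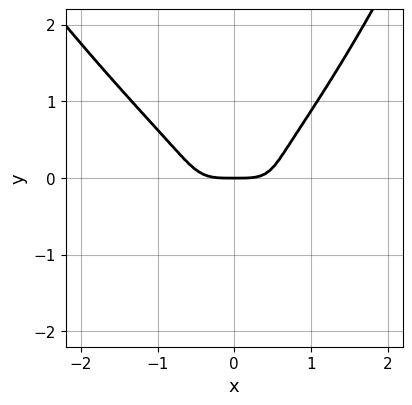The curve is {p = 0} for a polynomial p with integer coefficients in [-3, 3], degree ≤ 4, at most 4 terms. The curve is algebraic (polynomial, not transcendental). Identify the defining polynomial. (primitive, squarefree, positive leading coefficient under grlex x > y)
(a) The degree is 4 — the shape is more complex than any degree-3 curve.
(b) From the axis intercepts and sections: it crosses the x-axis at the gridline x = 0; it crosses the y-axis at the gridline y = 0.
(c) These observations pin down the coefficients.

2*x^4 + x^3*y - 3*y^3 - y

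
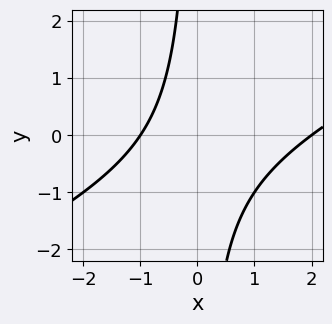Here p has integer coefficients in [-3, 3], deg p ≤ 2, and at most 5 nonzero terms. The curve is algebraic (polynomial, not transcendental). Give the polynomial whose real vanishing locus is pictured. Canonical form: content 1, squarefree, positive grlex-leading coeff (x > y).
x^2 - 2*x*y - x - 2

Degree: no degree-1 curve has this shape, so deg p = 2.
Against the integer gridlines: the curve avoids every integer y-axis point in the box; among the integer gridlines, it crosses the x-axis at x ∈ {-1, 2}.
Together with the visible shape, these determine p as stated.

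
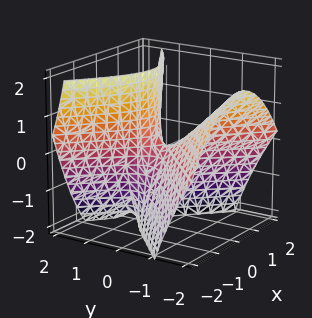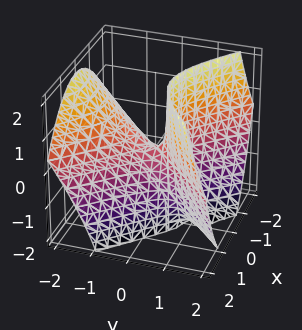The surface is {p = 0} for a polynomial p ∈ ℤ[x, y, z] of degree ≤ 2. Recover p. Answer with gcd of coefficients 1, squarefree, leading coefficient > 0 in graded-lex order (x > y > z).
The degree is 2 — the shape is more complex than any degree-1 surface.
Observable constraints: it meets the z-axis at z = 0 (among the integer gridlines); one y-axis crossing is at y = 0.
Assembling these constraints gives the stated polynomial.

2*x^2 - 2*y^2 - 2*y*z + z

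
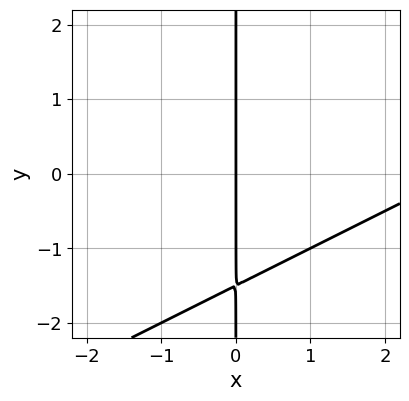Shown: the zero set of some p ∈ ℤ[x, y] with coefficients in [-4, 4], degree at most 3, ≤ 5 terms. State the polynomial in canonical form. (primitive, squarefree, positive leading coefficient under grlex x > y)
x^2 - 2*x*y - 3*x

(a) Degree: a generic line meets the curve in up to 2 points, so deg p = 2.
(b) From the visible intercepts: it crosses the x-axis at the gridline x = 0; the visible y-axis segment lies entirely on the curve.
(c) Together with the visible shape, these determine p as stated.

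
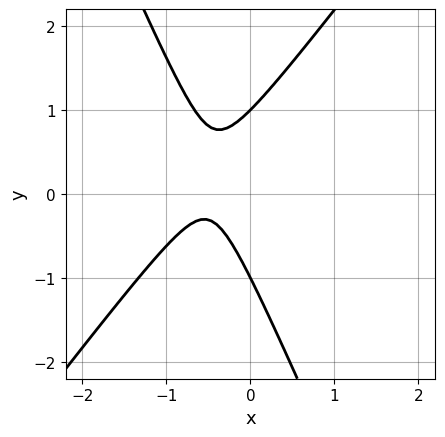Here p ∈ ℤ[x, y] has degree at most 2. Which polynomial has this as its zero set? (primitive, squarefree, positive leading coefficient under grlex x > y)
deg p = 2. No degree-1 curve has this shape.
Observable constraints: among the integer gridlines, it crosses the y-axis at y ∈ {-1, 1}; no x-intercept at any integer in the box.
Fitting integer coefficients to these (and the overall shape) gives p.

3*x^2 - x*y - y^2 + 3*x + 1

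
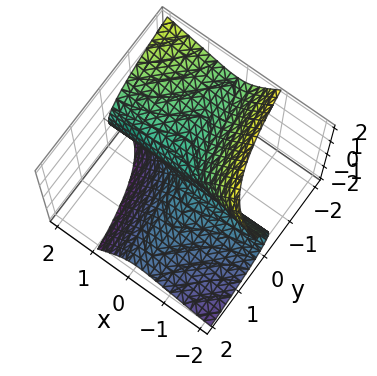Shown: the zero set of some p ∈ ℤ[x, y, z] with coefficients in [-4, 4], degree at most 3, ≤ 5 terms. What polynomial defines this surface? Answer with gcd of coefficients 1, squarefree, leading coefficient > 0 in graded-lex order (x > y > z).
First, deg p = 3. The shape is more complex than any degree-2 surface.
Then, checking where it meets the axes: it crosses the y-axis at the gridline y = 0; every point of the x-axis in the box is on the surface.
Finally, the integer polynomial consistent with all of this is the stated p.

3*x^2*y + 3*x*z^2 + 2*z^3 + y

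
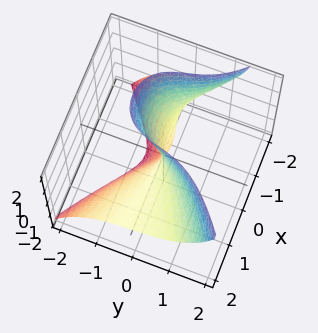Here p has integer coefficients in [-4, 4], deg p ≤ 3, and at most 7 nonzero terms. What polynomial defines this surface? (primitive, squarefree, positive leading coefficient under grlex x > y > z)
First, the degree is 3 — no degree-2 surface has this shape.
Then, checking where it meets the axes: one z-axis crossing is at z = 0; the visible x-axis segment lies entirely on the surface; it crosses the y-axis at the gridline y = 0.
Finally, solving for integer coefficients yields p as stated.

3*x^2*z - 3*y^3 + 3*x*z - z^2 - 3*y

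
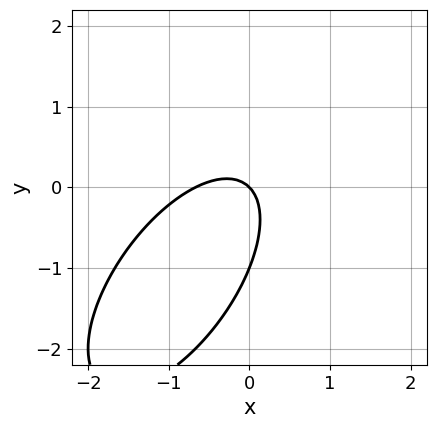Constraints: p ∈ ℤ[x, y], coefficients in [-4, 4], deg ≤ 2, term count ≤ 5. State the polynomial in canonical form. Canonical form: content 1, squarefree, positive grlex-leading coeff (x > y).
First, degree: a generic line meets the curve in up to 2 points, so deg p = 2.
Then, checking where it meets the axes: the y-axis gridline crossings are at y ∈ {-1, 0}; it meets the x-axis at x = 0 (among the integer gridlines).
Finally, fitting integer coefficients to these (and the overall shape) gives p.

3*x^2 - 3*x*y + 2*y^2 + 2*x + 2*y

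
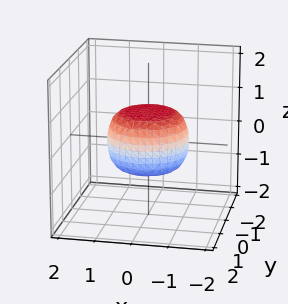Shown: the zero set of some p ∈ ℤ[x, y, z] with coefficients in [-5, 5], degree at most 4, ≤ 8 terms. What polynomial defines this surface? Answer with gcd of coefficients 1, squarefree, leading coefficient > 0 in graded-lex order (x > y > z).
First, deg p = 4. A generic line meets the surface in up to 4 points.
Then, symmetries: the z-axis is an axis of rotation, so x and y enter only as x² + y².
Next, checking where it meets the axes: a circular section at z = 0 has radius between 1 and 2.
Finally, together with the visible shape, these determine p as stated.

2*x^4 + 4*x^2*y^2 + 2*y^4 - x^2 - y^2 + 3*z^2 - 2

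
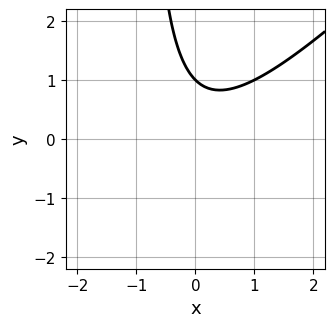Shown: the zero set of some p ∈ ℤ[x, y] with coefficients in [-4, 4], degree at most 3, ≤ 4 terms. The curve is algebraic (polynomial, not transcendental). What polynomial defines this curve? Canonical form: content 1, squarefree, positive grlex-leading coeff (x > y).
Degree: a generic line meets the curve in up to 2 points, so deg p = 2.
Against the integer gridlines: it crosses the y-axis at the gridline y = 1; it misses every integer gridline on the x-axis.
Together with the visible shape, these determine p as stated.

x^2 - x*y - y + 1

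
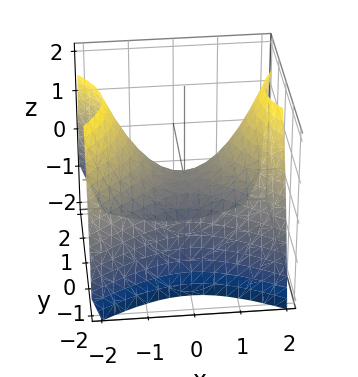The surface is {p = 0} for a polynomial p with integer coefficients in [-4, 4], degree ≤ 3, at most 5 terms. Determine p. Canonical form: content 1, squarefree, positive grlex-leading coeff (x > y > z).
1. Degree: a saddle surface; a quadric, so deg p = 2.
2. Symmetries: the y ↦ −y reflection is a symmetry, so y appears only in even powers; it's symmetric under x → −x, forcing even powers of x.
3. Against the integer gridlines: one z-axis crossing is at z = 0; it meets the x-axis at x = 0 (among the integer gridlines).
4. Assembling these constraints gives the stated polynomial.

2*x^2 - 3*y^2 - 3*z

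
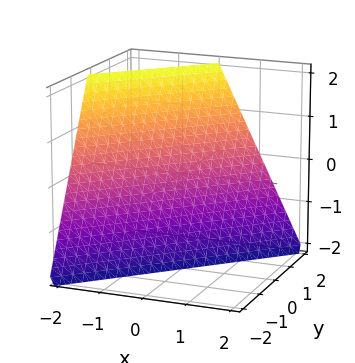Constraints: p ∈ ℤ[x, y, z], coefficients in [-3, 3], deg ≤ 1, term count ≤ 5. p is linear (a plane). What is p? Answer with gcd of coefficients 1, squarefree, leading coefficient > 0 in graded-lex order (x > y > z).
2*x - 2*y + z + 2

1. Degree: the surface is flat (a plane), so deg p = 1.
2. From the axis intercepts and sections: it meets the x-axis at x = -1 (among the integer gridlines); it meets the z-axis at z = -2 (among the integer gridlines); one y-axis crossing is at y = 1.
3. Fitting integer coefficients to these (and the overall shape) gives p.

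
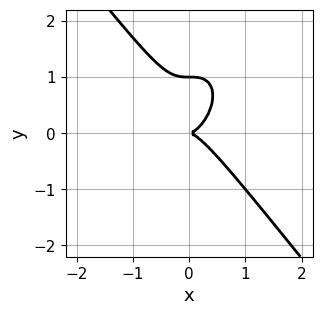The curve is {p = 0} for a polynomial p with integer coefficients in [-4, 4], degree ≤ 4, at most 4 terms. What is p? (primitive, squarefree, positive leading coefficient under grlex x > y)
First, degree: no degree-2 curve has this shape, so deg p = 3.
Then, checking where it meets the axes: one x-axis crossing is at x = 0; the y-axis gridline crossings are at y ∈ {0, 1}.
Finally, the integer polynomial consistent with all of this is the stated p.

2*x^3 + y^3 - y^2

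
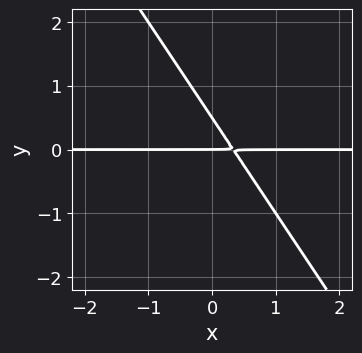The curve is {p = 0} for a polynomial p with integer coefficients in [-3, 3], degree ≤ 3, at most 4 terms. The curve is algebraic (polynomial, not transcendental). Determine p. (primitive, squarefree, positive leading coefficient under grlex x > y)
3*x*y + 2*y^2 - y

1. Degree: a generic line meets the curve in up to 2 points, so deg p = 2.
2. Reading off the gridlines: one y-axis crossing is at y = 0; the visible x-axis segment lies entirely on the curve.
3. Together with the visible shape, these determine p as stated.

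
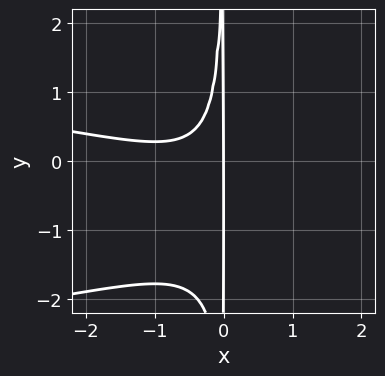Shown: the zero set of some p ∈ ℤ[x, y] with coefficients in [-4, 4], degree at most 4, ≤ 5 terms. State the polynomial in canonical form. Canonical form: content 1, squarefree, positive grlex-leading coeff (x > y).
2*x^2*y^2 + x^3 + 3*x^2*y + x^2 + x

(a) deg p = 4. No degree-3 curve has this shape.
(b) Checking where it meets the axes: every point of the y-axis in the box is on the curve; it meets the x-axis at x = 0 (among the integer gridlines).
(c) Solving for integer coefficients yields p as stated.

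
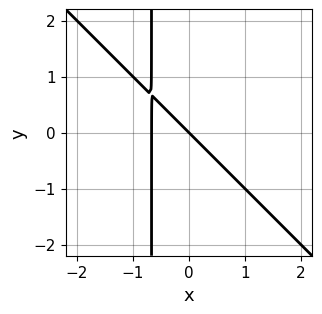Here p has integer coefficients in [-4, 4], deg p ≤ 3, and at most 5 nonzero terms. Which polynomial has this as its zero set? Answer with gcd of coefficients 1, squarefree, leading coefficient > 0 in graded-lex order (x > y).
Degree: the shape is more complex than any degree-1 curve, so deg p = 2.
Observable constraints: one x-axis crossing is at x = 0; it crosses the y-axis at the gridline y = 0.
The integer polynomial consistent with all of this is the stated p.

3*x^2 + 3*x*y + 2*x + 2*y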